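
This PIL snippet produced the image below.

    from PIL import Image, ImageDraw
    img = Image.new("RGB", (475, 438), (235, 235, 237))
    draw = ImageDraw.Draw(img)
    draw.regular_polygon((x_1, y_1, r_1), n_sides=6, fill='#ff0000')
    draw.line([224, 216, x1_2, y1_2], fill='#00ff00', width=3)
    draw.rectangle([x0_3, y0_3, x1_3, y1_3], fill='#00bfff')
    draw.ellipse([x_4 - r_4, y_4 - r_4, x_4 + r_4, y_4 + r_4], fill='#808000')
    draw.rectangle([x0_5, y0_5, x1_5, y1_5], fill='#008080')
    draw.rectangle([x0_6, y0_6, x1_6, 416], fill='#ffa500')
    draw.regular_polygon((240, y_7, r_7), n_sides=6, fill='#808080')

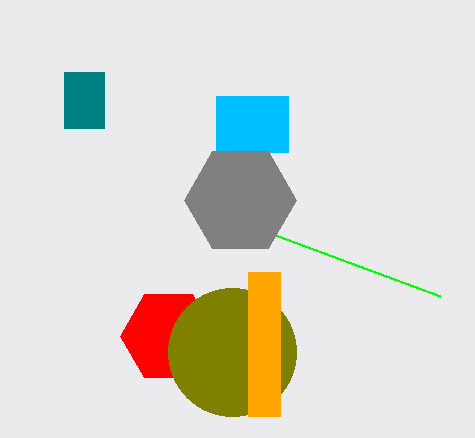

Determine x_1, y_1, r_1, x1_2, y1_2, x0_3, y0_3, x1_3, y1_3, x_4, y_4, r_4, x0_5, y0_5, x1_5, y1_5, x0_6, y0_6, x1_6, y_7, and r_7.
x_1 = 168, y_1 = 336, r_1 = 48, x1_2 = 440, y1_2 = 296, x0_3 = 216, y0_3 = 96, x1_3 = 288, y1_3 = 152, x_4 = 232, y_4 = 352, r_4 = 64, x0_5 = 64, y0_5 = 72, x1_5 = 104, y1_5 = 128, x0_6 = 248, y0_6 = 272, x1_6 = 280, y_7 = 200, r_7 = 56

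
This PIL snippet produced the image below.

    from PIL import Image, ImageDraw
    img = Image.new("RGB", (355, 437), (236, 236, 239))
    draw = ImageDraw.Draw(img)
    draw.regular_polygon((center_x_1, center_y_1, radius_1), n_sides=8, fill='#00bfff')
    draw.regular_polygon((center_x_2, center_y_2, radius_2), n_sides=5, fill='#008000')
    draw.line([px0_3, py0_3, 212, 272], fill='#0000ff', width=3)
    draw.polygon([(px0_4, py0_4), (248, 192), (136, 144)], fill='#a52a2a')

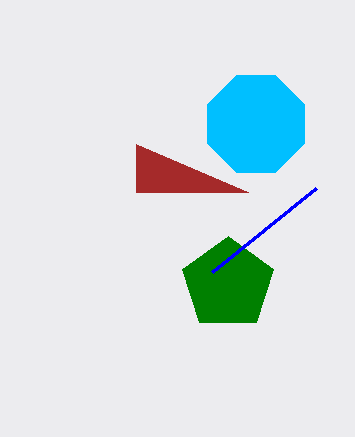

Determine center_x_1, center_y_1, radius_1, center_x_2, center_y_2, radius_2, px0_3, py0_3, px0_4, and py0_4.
center_x_1 = 256
center_y_1 = 124
radius_1 = 52
center_x_2 = 228
center_y_2 = 284
radius_2 = 48
px0_3 = 316
py0_3 = 188
px0_4 = 136
py0_4 = 192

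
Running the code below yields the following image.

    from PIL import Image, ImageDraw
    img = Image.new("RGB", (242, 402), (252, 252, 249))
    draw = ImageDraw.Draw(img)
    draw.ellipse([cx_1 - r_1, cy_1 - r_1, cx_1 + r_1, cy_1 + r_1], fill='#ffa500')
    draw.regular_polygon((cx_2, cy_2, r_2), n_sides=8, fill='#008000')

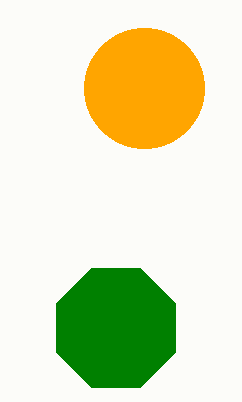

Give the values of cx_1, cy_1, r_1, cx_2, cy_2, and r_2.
cx_1 = 144; cy_1 = 88; r_1 = 60; cx_2 = 116; cy_2 = 328; r_2 = 64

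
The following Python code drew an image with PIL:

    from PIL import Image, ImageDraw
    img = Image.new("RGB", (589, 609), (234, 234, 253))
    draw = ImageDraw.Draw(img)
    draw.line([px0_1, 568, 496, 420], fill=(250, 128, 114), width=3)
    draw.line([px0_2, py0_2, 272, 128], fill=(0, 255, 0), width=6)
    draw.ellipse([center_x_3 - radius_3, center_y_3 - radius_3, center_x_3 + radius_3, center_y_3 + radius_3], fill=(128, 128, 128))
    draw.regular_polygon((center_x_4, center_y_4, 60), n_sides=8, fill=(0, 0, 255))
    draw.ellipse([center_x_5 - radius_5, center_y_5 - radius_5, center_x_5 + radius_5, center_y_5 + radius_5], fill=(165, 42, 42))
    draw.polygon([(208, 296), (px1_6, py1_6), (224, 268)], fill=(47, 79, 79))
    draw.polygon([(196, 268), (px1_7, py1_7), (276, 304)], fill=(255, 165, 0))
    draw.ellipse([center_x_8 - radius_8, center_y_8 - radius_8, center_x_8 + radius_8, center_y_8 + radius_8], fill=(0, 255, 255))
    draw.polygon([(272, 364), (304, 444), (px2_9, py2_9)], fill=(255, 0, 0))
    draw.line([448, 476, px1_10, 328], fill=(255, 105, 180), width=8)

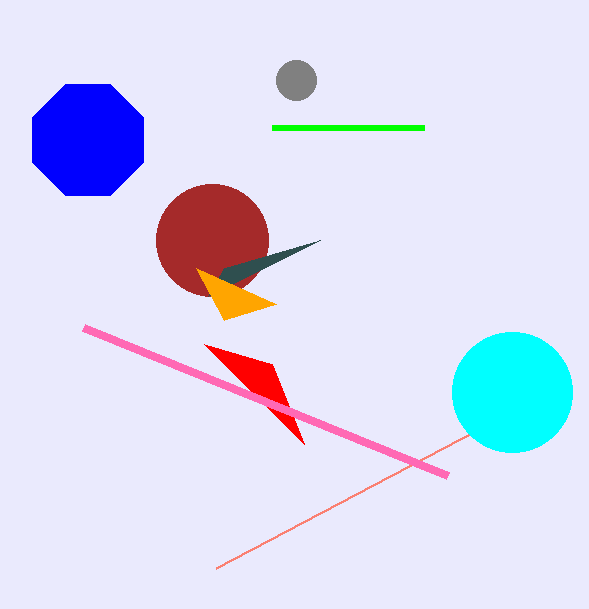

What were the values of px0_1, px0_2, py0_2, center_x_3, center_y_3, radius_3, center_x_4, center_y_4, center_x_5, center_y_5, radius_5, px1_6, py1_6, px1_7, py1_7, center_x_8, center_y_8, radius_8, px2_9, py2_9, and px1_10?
px0_1 = 216; px0_2 = 424; py0_2 = 128; center_x_3 = 296; center_y_3 = 80; radius_3 = 20; center_x_4 = 88; center_y_4 = 140; center_x_5 = 212; center_y_5 = 240; radius_5 = 56; px1_6 = 320; py1_6 = 240; px1_7 = 224; py1_7 = 320; center_x_8 = 512; center_y_8 = 392; radius_8 = 60; px2_9 = 204; py2_9 = 344; px1_10 = 84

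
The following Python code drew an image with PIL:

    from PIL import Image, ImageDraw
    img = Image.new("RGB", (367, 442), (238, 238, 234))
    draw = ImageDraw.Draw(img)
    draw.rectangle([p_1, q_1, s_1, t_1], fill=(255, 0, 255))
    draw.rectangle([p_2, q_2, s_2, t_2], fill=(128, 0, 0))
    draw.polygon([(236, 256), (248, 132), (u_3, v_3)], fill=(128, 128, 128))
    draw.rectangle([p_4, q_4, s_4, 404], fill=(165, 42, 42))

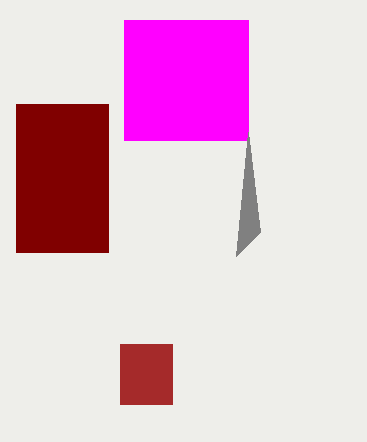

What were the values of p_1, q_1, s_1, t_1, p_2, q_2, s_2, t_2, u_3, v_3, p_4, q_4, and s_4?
p_1 = 124; q_1 = 20; s_1 = 248; t_1 = 140; p_2 = 16; q_2 = 104; s_2 = 108; t_2 = 252; u_3 = 260; v_3 = 232; p_4 = 120; q_4 = 344; s_4 = 172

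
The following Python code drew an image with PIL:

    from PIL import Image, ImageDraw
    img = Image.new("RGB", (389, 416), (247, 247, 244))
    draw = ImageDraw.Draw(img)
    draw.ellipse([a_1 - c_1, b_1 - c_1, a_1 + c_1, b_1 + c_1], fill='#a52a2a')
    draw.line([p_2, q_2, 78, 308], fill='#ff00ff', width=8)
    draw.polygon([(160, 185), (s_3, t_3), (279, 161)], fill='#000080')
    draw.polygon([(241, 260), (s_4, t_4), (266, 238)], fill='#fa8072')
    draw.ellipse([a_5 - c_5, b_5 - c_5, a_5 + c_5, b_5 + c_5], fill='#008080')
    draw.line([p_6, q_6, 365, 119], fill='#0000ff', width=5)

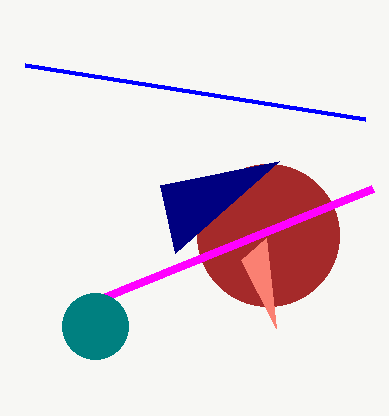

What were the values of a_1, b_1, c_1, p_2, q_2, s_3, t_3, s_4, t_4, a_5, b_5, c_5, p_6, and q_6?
a_1 = 268, b_1 = 235, c_1 = 71, p_2 = 372, q_2 = 189, s_3 = 175, t_3 = 253, s_4 = 276, t_4 = 328, a_5 = 95, b_5 = 326, c_5 = 33, p_6 = 25, q_6 = 65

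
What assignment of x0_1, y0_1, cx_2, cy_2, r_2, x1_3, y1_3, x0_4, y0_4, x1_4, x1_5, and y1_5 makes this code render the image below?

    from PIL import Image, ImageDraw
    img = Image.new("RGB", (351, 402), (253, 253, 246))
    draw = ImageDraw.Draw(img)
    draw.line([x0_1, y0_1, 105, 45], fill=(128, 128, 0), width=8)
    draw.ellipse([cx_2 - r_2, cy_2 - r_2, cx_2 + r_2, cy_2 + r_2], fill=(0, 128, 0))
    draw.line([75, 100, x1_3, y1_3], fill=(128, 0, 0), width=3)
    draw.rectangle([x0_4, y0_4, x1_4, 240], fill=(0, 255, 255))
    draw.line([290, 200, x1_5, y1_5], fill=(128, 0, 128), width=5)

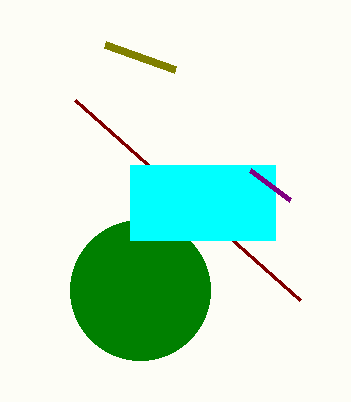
x0_1 = 175; y0_1 = 70; cx_2 = 140; cy_2 = 290; r_2 = 70; x1_3 = 300; y1_3 = 300; x0_4 = 130; y0_4 = 165; x1_4 = 275; x1_5 = 250; y1_5 = 170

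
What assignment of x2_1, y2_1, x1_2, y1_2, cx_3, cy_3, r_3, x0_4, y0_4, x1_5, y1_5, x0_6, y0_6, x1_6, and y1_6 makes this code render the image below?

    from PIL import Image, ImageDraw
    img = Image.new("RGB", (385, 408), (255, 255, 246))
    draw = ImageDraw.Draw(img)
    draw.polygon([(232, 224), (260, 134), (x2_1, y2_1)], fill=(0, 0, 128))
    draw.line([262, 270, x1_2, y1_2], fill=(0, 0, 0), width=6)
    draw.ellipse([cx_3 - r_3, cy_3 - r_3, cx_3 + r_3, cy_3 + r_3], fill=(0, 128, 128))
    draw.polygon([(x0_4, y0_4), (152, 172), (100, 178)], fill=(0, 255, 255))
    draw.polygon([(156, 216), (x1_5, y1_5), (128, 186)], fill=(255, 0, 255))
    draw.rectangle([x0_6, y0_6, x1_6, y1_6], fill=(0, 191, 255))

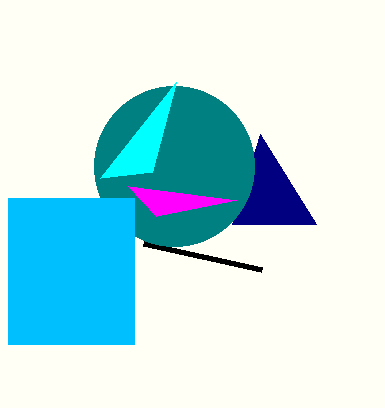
x2_1 = 316
y2_1 = 224
x1_2 = 144
y1_2 = 244
cx_3 = 174
cy_3 = 166
r_3 = 80
x0_4 = 176
y0_4 = 82
x1_5 = 236
y1_5 = 200
x0_6 = 8
y0_6 = 198
x1_6 = 134
y1_6 = 344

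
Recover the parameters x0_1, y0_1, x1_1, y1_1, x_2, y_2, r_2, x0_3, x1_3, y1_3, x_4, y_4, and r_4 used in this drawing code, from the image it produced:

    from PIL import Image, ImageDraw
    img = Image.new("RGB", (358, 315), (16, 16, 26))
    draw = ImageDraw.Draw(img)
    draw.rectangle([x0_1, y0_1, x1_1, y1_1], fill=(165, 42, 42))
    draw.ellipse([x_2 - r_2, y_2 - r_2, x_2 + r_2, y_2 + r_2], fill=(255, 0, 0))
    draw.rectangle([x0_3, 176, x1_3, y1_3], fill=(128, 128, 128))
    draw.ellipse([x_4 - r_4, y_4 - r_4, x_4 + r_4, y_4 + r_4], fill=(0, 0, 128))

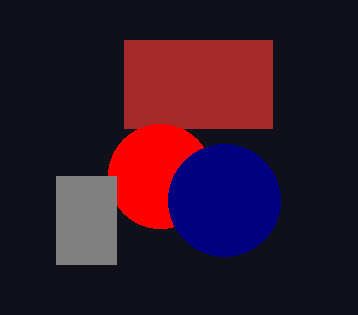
x0_1 = 124, y0_1 = 40, x1_1 = 272, y1_1 = 128, x_2 = 160, y_2 = 176, r_2 = 52, x0_3 = 56, x1_3 = 116, y1_3 = 264, x_4 = 224, y_4 = 200, r_4 = 56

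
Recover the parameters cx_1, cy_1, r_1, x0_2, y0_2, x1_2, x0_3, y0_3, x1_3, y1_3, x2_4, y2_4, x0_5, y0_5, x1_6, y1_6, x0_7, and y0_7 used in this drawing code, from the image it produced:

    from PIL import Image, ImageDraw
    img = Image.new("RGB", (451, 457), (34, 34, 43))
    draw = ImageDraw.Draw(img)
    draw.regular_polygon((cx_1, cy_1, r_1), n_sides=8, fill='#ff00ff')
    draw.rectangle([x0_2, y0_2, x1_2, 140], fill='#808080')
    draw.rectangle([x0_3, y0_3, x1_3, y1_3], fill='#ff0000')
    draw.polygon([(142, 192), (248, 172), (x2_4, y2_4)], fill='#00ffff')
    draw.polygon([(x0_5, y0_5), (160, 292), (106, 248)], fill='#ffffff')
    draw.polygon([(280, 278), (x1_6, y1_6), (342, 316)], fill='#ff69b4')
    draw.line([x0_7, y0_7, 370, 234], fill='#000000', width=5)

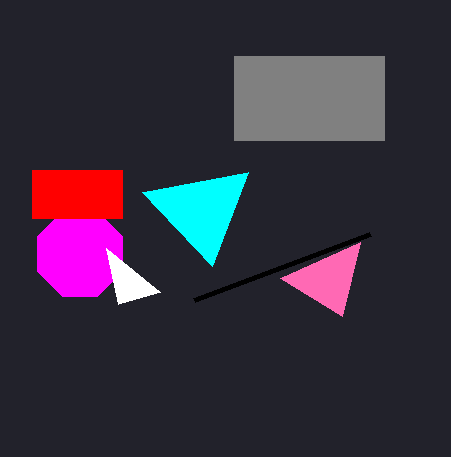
cx_1 = 80; cy_1 = 254; r_1 = 46; x0_2 = 234; y0_2 = 56; x1_2 = 384; x0_3 = 32; y0_3 = 170; x1_3 = 122; y1_3 = 218; x2_4 = 212; y2_4 = 266; x0_5 = 118; y0_5 = 304; x1_6 = 360; y1_6 = 242; x0_7 = 194; y0_7 = 300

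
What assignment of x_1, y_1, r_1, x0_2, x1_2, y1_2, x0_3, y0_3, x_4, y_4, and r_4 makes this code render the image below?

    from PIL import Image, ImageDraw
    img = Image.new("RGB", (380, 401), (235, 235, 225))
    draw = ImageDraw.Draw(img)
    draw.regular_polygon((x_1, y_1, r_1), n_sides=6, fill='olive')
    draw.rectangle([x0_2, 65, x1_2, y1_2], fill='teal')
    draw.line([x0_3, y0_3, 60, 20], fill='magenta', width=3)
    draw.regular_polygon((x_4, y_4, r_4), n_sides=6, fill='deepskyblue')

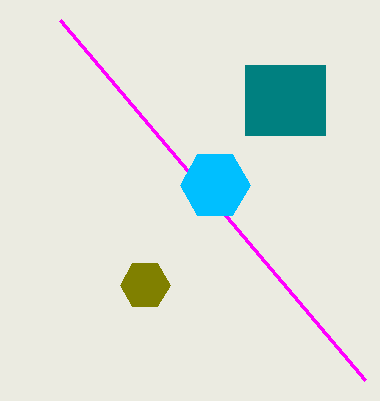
x_1 = 145; y_1 = 285; r_1 = 25; x0_2 = 245; x1_2 = 325; y1_2 = 135; x0_3 = 365; y0_3 = 380; x_4 = 215; y_4 = 185; r_4 = 35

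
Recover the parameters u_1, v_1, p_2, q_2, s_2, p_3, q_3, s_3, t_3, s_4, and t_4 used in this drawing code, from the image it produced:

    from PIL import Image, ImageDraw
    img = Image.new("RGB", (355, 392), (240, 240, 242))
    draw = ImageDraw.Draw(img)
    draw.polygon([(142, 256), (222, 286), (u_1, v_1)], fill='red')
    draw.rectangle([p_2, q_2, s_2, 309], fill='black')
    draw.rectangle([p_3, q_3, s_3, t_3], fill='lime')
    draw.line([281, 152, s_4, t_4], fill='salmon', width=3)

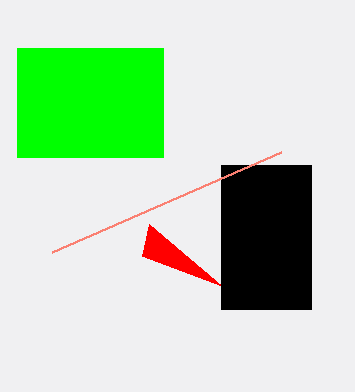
u_1 = 149; v_1 = 224; p_2 = 221; q_2 = 165; s_2 = 311; p_3 = 17; q_3 = 48; s_3 = 163; t_3 = 157; s_4 = 52; t_4 = 252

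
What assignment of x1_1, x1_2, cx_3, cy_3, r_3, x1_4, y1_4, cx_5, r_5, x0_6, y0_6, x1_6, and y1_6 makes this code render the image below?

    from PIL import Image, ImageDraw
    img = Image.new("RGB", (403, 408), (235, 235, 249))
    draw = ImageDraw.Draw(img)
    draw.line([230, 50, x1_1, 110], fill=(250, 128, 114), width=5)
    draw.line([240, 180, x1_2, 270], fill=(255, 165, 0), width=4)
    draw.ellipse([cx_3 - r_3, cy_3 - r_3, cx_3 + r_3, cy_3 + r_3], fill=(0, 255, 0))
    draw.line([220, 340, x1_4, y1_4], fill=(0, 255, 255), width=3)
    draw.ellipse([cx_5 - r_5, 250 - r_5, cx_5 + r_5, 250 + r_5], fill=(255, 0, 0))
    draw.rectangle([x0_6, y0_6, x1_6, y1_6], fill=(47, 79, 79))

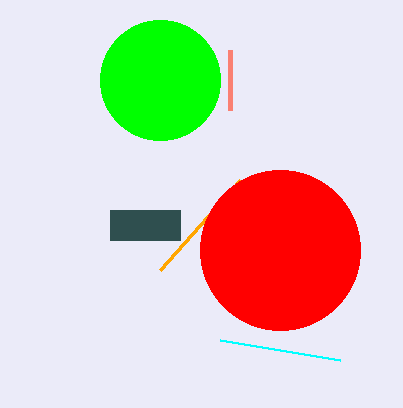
x1_1 = 230
x1_2 = 160
cx_3 = 160
cy_3 = 80
r_3 = 60
x1_4 = 340
y1_4 = 360
cx_5 = 280
r_5 = 80
x0_6 = 110
y0_6 = 210
x1_6 = 180
y1_6 = 240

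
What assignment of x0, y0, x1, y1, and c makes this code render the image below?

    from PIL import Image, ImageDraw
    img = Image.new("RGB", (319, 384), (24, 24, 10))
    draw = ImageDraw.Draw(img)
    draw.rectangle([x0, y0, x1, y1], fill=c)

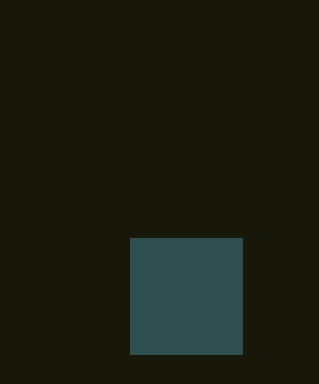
x0 = 130, y0 = 238, x1 = 242, y1 = 354, c = 'darkslategray'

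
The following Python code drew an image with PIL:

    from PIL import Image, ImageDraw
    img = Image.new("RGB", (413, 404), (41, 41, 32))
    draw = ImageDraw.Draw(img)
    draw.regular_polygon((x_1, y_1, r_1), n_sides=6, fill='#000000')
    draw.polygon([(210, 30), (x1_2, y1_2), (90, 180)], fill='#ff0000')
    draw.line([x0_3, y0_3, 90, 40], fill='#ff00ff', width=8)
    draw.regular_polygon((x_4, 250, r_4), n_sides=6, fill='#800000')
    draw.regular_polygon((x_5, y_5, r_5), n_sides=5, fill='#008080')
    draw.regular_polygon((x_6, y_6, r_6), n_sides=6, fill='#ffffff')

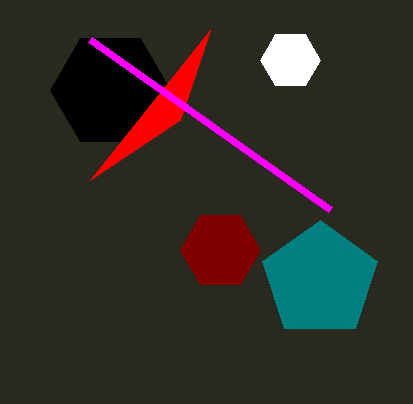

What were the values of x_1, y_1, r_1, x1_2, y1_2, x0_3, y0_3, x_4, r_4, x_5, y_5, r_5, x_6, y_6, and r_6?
x_1 = 110
y_1 = 90
r_1 = 60
x1_2 = 180
y1_2 = 120
x0_3 = 330
y0_3 = 210
x_4 = 220
r_4 = 40
x_5 = 320
y_5 = 280
r_5 = 60
x_6 = 290
y_6 = 60
r_6 = 30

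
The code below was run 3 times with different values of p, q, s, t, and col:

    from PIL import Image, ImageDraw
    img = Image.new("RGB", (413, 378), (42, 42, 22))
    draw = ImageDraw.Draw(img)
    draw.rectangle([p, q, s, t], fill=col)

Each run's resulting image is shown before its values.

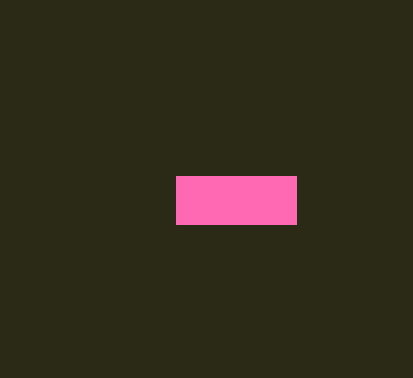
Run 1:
p = 176; q = 176; s = 296; t = 224; col = 'hotpink'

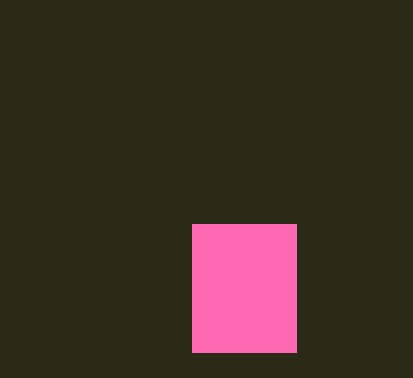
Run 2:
p = 192, q = 224, s = 296, t = 352, col = 'hotpink'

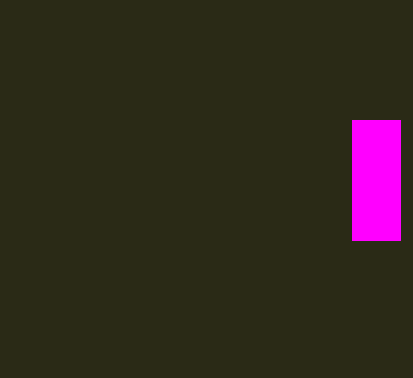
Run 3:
p = 352, q = 120, s = 400, t = 240, col = 'magenta'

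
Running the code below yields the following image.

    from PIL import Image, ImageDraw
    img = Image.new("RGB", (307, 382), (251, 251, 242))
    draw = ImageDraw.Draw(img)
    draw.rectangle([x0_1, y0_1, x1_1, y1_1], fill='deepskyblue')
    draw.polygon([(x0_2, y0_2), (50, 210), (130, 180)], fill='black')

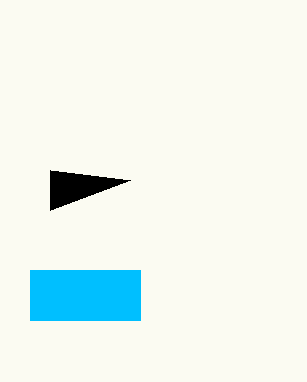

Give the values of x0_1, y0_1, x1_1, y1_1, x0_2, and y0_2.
x0_1 = 30, y0_1 = 270, x1_1 = 140, y1_1 = 320, x0_2 = 50, y0_2 = 170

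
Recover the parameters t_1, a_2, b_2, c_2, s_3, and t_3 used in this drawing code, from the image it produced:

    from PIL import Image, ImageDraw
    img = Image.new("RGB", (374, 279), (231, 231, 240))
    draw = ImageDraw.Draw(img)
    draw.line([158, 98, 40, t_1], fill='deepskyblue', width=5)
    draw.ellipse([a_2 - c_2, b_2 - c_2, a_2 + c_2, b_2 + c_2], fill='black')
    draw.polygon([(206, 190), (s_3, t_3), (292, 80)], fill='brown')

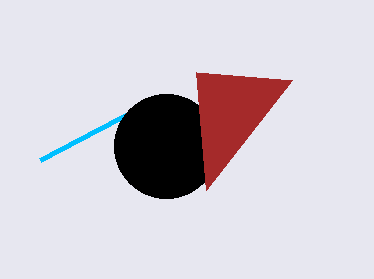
t_1 = 160, a_2 = 166, b_2 = 146, c_2 = 52, s_3 = 196, t_3 = 72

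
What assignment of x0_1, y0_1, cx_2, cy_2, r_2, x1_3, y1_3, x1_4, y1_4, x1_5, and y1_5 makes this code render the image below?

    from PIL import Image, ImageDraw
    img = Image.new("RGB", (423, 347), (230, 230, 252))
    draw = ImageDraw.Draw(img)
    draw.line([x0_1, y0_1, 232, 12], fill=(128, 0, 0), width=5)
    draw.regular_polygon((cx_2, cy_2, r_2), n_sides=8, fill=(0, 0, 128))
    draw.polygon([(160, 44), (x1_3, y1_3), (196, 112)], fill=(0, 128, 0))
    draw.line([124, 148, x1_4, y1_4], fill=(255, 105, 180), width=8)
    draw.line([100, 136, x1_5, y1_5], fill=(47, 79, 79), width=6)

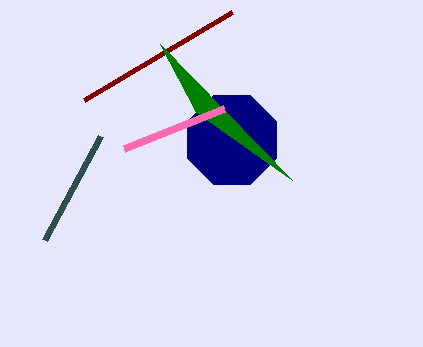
x0_1 = 84, y0_1 = 100, cx_2 = 232, cy_2 = 140, r_2 = 48, x1_3 = 292, y1_3 = 180, x1_4 = 224, y1_4 = 108, x1_5 = 44, y1_5 = 240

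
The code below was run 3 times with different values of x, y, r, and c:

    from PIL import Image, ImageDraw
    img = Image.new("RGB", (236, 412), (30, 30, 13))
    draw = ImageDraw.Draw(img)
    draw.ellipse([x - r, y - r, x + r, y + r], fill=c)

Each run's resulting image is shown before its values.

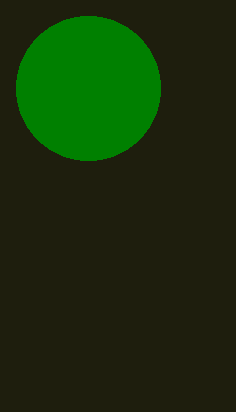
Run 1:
x = 88; y = 88; r = 72; c = 'green'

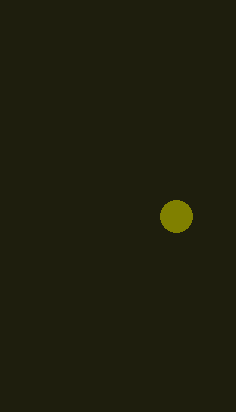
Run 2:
x = 176; y = 216; r = 16; c = 'olive'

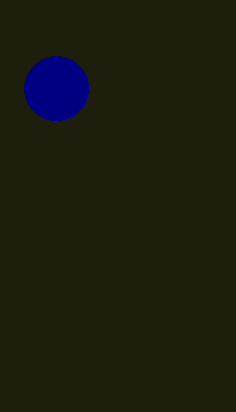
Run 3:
x = 56, y = 88, r = 32, c = 'navy'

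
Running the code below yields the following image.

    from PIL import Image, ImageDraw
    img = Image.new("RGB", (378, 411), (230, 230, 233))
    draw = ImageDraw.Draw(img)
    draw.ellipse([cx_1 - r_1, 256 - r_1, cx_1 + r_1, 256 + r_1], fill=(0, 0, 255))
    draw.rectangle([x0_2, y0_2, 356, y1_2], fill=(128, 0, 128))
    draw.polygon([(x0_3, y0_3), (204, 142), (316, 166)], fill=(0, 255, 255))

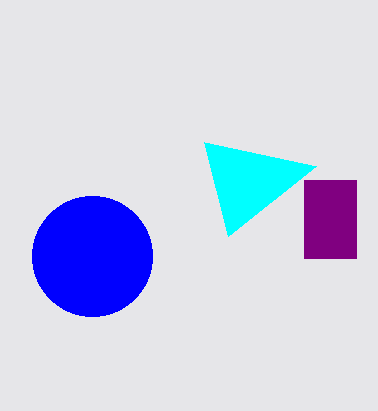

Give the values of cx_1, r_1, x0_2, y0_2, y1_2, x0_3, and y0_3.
cx_1 = 92; r_1 = 60; x0_2 = 304; y0_2 = 180; y1_2 = 258; x0_3 = 228; y0_3 = 236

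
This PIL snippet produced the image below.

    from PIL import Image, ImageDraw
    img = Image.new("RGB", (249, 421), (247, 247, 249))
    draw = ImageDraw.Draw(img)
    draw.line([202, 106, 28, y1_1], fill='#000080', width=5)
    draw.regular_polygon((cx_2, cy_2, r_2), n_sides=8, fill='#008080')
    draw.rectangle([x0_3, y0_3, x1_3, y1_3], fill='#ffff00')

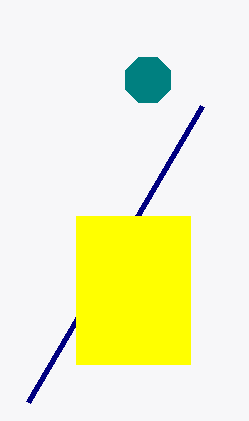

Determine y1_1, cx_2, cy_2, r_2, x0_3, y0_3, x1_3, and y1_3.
y1_1 = 402; cx_2 = 148; cy_2 = 80; r_2 = 24; x0_3 = 76; y0_3 = 216; x1_3 = 190; y1_3 = 364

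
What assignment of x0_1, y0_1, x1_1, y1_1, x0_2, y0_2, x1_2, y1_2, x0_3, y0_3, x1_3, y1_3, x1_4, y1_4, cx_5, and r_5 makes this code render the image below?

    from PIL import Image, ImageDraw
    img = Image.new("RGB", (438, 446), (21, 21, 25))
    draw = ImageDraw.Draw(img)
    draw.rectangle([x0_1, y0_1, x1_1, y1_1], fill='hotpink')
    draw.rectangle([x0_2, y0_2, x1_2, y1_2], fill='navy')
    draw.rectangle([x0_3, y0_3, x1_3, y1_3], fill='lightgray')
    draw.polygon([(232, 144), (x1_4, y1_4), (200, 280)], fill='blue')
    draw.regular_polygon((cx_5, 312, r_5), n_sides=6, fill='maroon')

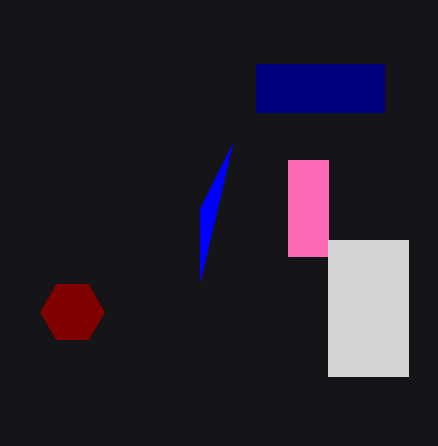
x0_1 = 288, y0_1 = 160, x1_1 = 328, y1_1 = 256, x0_2 = 256, y0_2 = 64, x1_2 = 384, y1_2 = 112, x0_3 = 328, y0_3 = 240, x1_3 = 408, y1_3 = 376, x1_4 = 200, y1_4 = 208, cx_5 = 72, r_5 = 32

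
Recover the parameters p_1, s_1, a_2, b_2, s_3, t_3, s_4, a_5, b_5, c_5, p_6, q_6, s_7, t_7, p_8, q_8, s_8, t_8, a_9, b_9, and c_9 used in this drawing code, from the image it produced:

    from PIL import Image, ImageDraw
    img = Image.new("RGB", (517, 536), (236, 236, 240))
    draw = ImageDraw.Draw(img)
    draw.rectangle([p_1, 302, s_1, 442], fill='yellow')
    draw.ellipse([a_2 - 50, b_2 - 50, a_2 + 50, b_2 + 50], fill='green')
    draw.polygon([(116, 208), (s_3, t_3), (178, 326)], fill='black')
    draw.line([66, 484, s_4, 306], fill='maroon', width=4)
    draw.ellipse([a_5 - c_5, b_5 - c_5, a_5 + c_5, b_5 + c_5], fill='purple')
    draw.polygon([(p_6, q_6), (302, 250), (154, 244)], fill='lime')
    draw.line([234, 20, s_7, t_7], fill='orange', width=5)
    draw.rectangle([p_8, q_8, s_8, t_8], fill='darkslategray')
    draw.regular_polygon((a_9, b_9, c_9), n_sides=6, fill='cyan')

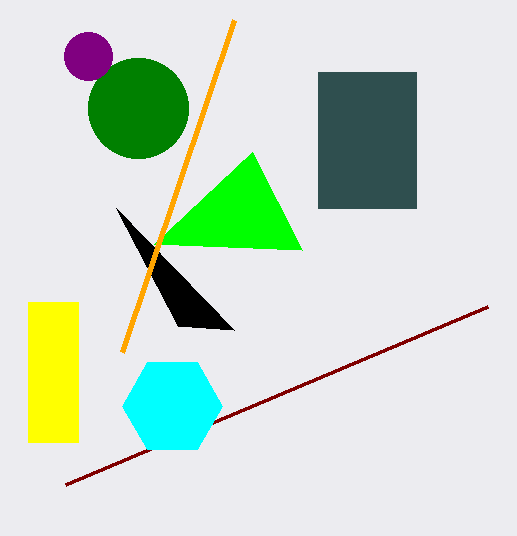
p_1 = 28; s_1 = 78; a_2 = 138; b_2 = 108; s_3 = 234; t_3 = 330; s_4 = 488; a_5 = 88; b_5 = 56; c_5 = 24; p_6 = 252; q_6 = 152; s_7 = 122; t_7 = 352; p_8 = 318; q_8 = 72; s_8 = 416; t_8 = 208; a_9 = 172; b_9 = 406; c_9 = 50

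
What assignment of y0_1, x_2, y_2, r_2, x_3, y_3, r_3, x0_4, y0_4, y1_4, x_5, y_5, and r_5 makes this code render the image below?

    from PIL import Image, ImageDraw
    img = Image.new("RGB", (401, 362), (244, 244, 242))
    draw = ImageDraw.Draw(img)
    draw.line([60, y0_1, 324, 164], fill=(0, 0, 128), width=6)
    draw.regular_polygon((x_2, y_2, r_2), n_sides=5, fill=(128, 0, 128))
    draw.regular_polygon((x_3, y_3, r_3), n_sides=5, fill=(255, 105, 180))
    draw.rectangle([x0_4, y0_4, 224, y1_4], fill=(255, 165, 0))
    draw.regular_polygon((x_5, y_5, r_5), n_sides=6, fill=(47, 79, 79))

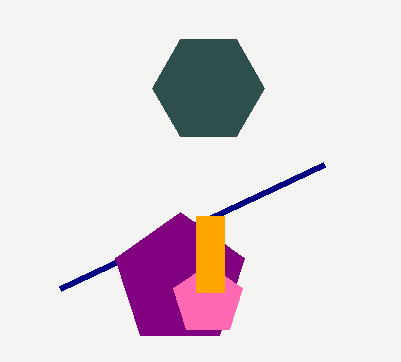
y0_1 = 288; x_2 = 180; y_2 = 280; r_2 = 68; x_3 = 208; y_3 = 300; r_3 = 36; x0_4 = 196; y0_4 = 216; y1_4 = 292; x_5 = 208; y_5 = 88; r_5 = 56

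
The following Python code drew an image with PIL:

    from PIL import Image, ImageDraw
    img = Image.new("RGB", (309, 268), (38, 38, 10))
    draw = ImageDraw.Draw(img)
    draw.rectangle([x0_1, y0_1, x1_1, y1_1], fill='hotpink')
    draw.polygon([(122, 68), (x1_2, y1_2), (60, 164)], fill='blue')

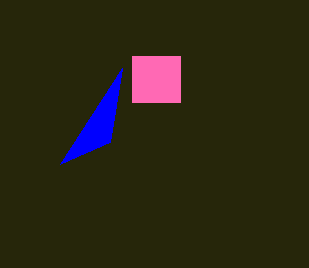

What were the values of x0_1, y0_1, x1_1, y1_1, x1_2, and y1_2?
x0_1 = 132, y0_1 = 56, x1_1 = 180, y1_1 = 102, x1_2 = 110, y1_2 = 142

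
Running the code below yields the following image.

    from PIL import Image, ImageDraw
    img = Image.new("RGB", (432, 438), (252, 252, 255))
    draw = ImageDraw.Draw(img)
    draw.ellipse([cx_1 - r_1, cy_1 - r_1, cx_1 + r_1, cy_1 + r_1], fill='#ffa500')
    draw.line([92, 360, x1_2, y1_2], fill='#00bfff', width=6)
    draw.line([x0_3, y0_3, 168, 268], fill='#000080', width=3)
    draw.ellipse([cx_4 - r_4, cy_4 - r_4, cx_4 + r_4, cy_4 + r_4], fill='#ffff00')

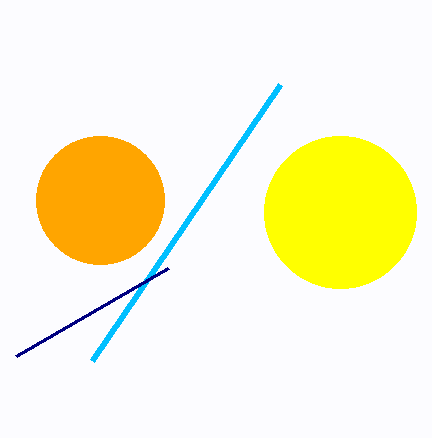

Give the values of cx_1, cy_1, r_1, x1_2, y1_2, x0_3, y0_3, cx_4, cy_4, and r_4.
cx_1 = 100, cy_1 = 200, r_1 = 64, x1_2 = 280, y1_2 = 84, x0_3 = 16, y0_3 = 356, cx_4 = 340, cy_4 = 212, r_4 = 76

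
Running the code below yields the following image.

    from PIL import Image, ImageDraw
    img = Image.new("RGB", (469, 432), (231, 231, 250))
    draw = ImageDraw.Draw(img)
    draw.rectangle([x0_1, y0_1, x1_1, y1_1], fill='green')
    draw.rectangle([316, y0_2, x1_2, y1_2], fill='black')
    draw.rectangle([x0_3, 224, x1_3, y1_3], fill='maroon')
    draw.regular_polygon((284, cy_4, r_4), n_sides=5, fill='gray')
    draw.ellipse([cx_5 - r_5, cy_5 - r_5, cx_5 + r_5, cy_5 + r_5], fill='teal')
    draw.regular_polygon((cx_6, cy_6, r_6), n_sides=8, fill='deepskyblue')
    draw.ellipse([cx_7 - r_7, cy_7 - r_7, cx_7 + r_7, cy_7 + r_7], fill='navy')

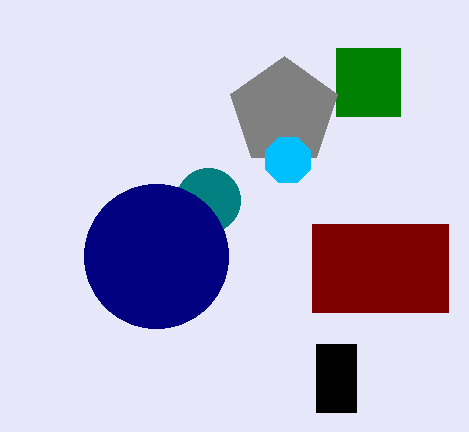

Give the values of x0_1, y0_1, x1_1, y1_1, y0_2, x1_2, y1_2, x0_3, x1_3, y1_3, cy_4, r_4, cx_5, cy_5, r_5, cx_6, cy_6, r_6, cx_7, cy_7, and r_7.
x0_1 = 336, y0_1 = 48, x1_1 = 400, y1_1 = 116, y0_2 = 344, x1_2 = 356, y1_2 = 412, x0_3 = 312, x1_3 = 448, y1_3 = 312, cy_4 = 112, r_4 = 56, cx_5 = 208, cy_5 = 200, r_5 = 32, cx_6 = 288, cy_6 = 160, r_6 = 24, cx_7 = 156, cy_7 = 256, r_7 = 72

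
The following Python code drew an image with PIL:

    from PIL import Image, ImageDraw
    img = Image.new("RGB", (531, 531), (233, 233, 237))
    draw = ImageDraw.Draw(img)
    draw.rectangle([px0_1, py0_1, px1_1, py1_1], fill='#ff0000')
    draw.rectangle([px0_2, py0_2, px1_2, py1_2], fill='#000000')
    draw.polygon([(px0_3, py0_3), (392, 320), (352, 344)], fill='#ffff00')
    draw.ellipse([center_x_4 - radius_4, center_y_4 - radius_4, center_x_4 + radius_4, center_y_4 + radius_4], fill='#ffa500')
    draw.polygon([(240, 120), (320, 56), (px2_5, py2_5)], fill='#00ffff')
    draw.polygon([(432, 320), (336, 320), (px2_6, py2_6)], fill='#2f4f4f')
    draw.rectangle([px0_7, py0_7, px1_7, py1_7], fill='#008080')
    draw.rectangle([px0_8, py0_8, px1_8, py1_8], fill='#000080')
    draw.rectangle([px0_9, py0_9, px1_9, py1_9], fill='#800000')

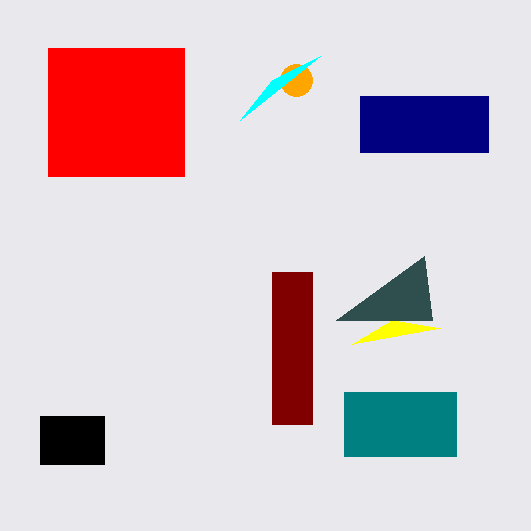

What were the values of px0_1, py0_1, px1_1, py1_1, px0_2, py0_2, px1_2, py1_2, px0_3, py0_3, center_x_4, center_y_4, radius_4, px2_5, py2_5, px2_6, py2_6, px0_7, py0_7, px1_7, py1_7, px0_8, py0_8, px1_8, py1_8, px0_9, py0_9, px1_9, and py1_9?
px0_1 = 48; py0_1 = 48; px1_1 = 184; py1_1 = 176; px0_2 = 40; py0_2 = 416; px1_2 = 104; py1_2 = 464; px0_3 = 440; py0_3 = 328; center_x_4 = 296; center_y_4 = 80; radius_4 = 16; px2_5 = 272; py2_5 = 80; px2_6 = 424; py2_6 = 256; px0_7 = 344; py0_7 = 392; px1_7 = 456; py1_7 = 456; px0_8 = 360; py0_8 = 96; px1_8 = 488; py1_8 = 152; px0_9 = 272; py0_9 = 272; px1_9 = 312; py1_9 = 424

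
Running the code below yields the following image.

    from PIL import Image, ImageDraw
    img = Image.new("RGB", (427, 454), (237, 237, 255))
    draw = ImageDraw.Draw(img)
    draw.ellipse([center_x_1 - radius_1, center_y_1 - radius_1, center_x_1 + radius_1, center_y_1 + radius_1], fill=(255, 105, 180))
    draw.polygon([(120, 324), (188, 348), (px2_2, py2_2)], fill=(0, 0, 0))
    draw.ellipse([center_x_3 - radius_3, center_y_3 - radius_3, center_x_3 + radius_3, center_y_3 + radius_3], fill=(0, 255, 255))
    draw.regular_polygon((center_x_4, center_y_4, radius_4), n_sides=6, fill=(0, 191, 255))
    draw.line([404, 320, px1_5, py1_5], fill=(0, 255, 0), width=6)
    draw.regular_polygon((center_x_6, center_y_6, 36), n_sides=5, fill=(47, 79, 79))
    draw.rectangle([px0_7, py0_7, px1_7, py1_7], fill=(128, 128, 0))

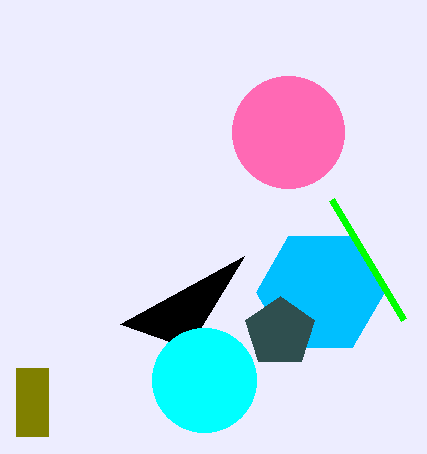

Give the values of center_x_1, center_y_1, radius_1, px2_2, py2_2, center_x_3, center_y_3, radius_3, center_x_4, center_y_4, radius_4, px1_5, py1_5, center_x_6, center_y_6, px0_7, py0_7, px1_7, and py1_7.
center_x_1 = 288, center_y_1 = 132, radius_1 = 56, px2_2 = 244, py2_2 = 256, center_x_3 = 204, center_y_3 = 380, radius_3 = 52, center_x_4 = 320, center_y_4 = 292, radius_4 = 64, px1_5 = 332, py1_5 = 200, center_x_6 = 280, center_y_6 = 332, px0_7 = 16, py0_7 = 368, px1_7 = 48, py1_7 = 436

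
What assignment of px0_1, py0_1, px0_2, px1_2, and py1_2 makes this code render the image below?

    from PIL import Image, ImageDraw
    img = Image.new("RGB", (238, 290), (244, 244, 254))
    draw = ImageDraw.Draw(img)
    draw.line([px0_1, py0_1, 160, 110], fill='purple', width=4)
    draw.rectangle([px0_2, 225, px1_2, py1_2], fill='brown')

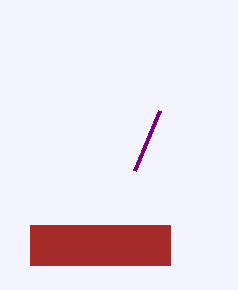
px0_1 = 135
py0_1 = 170
px0_2 = 30
px1_2 = 170
py1_2 = 265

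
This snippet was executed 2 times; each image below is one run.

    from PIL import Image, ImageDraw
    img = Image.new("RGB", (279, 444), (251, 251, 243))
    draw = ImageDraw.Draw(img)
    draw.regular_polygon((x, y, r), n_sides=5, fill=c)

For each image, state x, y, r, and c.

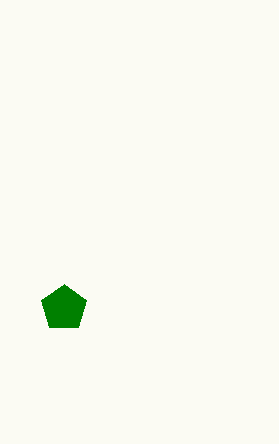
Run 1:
x = 64, y = 308, r = 24, c = 'green'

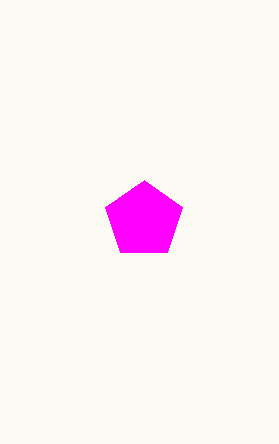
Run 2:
x = 144, y = 220, r = 40, c = 'magenta'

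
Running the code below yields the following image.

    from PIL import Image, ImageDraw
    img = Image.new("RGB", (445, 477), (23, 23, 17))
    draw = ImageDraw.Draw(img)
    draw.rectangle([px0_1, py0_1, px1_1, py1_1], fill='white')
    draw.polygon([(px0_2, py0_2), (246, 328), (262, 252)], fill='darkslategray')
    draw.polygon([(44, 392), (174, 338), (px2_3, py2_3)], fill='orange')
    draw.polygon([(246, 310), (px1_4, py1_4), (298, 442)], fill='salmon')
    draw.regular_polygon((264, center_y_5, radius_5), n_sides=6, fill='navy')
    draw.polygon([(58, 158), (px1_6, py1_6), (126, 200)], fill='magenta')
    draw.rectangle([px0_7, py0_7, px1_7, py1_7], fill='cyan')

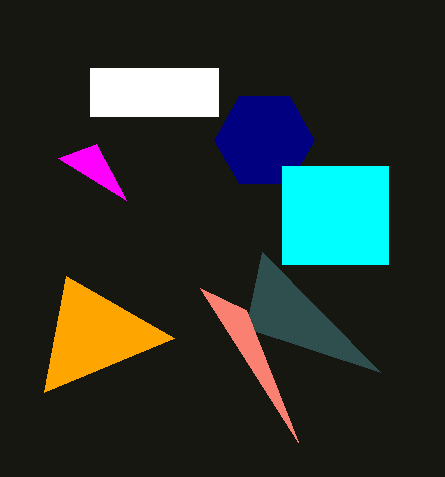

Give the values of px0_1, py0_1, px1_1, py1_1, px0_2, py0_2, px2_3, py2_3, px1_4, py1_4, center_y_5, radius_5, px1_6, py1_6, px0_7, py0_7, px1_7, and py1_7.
px0_1 = 90; py0_1 = 68; px1_1 = 218; py1_1 = 116; px0_2 = 380; py0_2 = 372; px2_3 = 66; py2_3 = 276; px1_4 = 200; py1_4 = 288; center_y_5 = 140; radius_5 = 50; px1_6 = 96; py1_6 = 144; px0_7 = 282; py0_7 = 166; px1_7 = 388; py1_7 = 264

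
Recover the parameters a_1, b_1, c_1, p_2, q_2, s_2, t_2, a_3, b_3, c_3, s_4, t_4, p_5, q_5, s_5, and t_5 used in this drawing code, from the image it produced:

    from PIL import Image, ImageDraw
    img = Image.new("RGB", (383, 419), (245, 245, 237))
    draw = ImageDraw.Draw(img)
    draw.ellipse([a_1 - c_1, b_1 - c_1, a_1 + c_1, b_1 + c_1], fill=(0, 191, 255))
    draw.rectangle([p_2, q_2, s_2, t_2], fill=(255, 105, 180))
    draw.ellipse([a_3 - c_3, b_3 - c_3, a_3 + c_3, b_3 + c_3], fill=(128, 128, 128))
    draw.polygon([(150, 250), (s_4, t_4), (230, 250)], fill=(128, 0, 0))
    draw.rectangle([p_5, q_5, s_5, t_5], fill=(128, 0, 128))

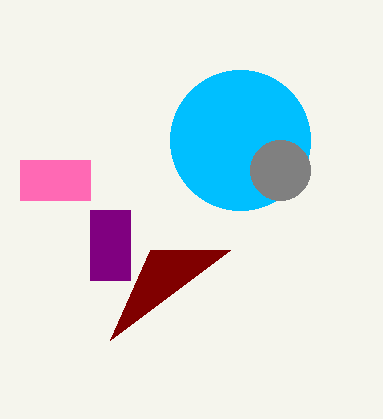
a_1 = 240; b_1 = 140; c_1 = 70; p_2 = 20; q_2 = 160; s_2 = 90; t_2 = 200; a_3 = 280; b_3 = 170; c_3 = 30; s_4 = 110; t_4 = 340; p_5 = 90; q_5 = 210; s_5 = 130; t_5 = 280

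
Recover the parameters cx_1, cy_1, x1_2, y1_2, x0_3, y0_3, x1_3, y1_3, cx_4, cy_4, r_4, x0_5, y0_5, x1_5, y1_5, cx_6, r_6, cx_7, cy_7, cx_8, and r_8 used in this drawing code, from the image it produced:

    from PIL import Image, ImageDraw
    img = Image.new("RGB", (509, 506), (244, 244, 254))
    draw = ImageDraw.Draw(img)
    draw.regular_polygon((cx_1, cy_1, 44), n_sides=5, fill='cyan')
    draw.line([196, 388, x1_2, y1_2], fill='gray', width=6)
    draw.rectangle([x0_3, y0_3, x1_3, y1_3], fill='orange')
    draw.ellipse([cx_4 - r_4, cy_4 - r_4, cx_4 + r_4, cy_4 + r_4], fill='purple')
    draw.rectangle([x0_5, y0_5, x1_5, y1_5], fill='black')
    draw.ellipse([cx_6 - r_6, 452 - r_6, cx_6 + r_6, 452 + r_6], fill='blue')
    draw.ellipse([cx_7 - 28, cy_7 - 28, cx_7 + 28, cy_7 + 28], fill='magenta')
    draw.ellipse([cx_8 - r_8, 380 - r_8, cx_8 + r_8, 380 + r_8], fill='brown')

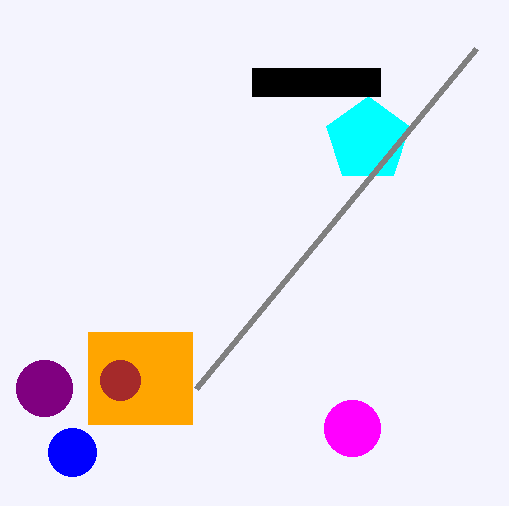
cx_1 = 368
cy_1 = 140
x1_2 = 476
y1_2 = 48
x0_3 = 88
y0_3 = 332
x1_3 = 192
y1_3 = 424
cx_4 = 44
cy_4 = 388
r_4 = 28
x0_5 = 252
y0_5 = 68
x1_5 = 380
y1_5 = 96
cx_6 = 72
r_6 = 24
cx_7 = 352
cy_7 = 428
cx_8 = 120
r_8 = 20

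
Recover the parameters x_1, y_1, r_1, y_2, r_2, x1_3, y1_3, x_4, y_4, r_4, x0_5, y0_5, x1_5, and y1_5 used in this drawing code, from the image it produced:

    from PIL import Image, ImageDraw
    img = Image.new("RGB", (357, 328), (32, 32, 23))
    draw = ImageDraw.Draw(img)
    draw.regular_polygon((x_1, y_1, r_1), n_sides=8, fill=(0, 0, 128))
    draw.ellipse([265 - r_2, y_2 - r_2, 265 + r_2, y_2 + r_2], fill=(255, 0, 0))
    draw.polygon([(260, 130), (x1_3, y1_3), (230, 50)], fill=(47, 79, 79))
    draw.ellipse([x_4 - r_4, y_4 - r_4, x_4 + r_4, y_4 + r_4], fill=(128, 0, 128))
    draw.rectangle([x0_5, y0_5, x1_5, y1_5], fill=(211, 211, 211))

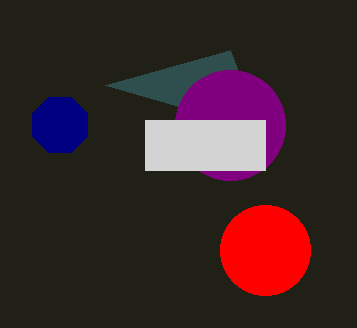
x_1 = 60, y_1 = 125, r_1 = 30, y_2 = 250, r_2 = 45, x1_3 = 105, y1_3 = 85, x_4 = 230, y_4 = 125, r_4 = 55, x0_5 = 145, y0_5 = 120, x1_5 = 265, y1_5 = 170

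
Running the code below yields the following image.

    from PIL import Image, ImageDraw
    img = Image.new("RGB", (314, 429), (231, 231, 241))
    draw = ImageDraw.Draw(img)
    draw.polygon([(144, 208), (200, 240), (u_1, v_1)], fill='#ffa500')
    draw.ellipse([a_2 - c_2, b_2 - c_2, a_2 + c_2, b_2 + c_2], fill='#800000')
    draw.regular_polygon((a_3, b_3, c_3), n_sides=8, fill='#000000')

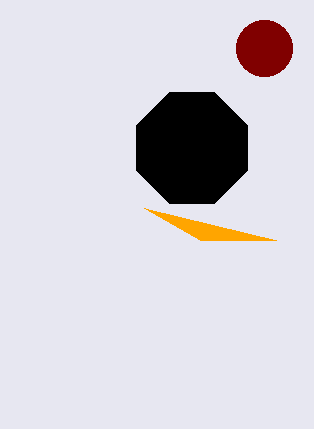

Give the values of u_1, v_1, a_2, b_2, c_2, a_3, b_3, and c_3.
u_1 = 276; v_1 = 240; a_2 = 264; b_2 = 48; c_2 = 28; a_3 = 192; b_3 = 148; c_3 = 60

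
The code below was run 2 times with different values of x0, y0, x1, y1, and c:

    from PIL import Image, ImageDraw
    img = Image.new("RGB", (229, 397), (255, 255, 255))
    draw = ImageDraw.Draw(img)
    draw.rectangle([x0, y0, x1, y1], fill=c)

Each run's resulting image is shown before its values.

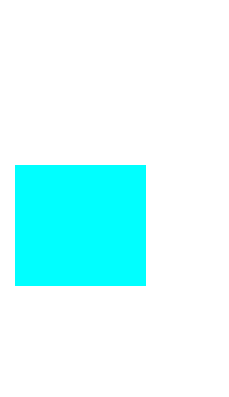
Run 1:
x0 = 15, y0 = 165, x1 = 145, y1 = 285, c = 'cyan'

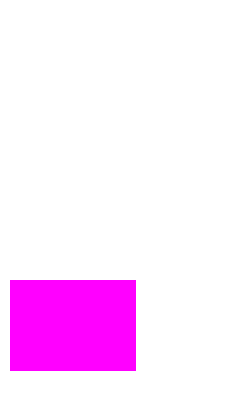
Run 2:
x0 = 10; y0 = 280; x1 = 135; y1 = 370; c = 'magenta'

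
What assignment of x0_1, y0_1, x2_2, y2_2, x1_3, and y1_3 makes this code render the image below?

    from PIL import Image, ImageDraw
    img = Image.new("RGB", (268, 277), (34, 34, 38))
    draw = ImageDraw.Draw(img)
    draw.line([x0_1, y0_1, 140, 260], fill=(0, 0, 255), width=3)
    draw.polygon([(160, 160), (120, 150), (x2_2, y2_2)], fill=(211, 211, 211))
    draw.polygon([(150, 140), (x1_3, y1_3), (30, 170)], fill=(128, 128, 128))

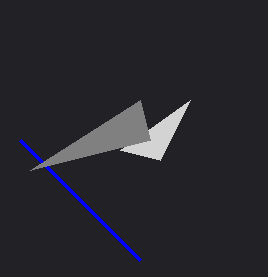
x0_1 = 20, y0_1 = 140, x2_2 = 190, y2_2 = 100, x1_3 = 140, y1_3 = 100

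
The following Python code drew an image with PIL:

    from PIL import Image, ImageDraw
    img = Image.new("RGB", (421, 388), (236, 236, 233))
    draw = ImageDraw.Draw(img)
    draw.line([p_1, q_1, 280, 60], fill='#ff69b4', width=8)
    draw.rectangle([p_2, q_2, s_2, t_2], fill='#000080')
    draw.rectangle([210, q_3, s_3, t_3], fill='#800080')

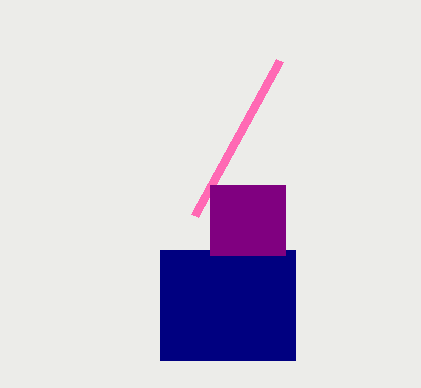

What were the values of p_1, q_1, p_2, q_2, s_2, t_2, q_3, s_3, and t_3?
p_1 = 195, q_1 = 215, p_2 = 160, q_2 = 250, s_2 = 295, t_2 = 360, q_3 = 185, s_3 = 285, t_3 = 255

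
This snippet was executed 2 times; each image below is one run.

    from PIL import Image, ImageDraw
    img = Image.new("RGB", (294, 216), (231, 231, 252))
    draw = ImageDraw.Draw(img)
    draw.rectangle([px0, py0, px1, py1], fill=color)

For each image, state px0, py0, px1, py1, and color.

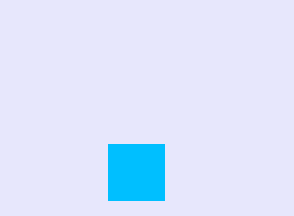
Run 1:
px0 = 108
py0 = 144
px1 = 164
py1 = 200
color = 'deepskyblue'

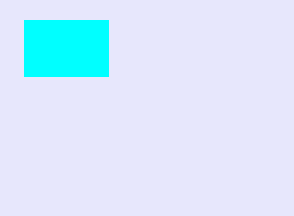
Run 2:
px0 = 24, py0 = 20, px1 = 108, py1 = 76, color = 'cyan'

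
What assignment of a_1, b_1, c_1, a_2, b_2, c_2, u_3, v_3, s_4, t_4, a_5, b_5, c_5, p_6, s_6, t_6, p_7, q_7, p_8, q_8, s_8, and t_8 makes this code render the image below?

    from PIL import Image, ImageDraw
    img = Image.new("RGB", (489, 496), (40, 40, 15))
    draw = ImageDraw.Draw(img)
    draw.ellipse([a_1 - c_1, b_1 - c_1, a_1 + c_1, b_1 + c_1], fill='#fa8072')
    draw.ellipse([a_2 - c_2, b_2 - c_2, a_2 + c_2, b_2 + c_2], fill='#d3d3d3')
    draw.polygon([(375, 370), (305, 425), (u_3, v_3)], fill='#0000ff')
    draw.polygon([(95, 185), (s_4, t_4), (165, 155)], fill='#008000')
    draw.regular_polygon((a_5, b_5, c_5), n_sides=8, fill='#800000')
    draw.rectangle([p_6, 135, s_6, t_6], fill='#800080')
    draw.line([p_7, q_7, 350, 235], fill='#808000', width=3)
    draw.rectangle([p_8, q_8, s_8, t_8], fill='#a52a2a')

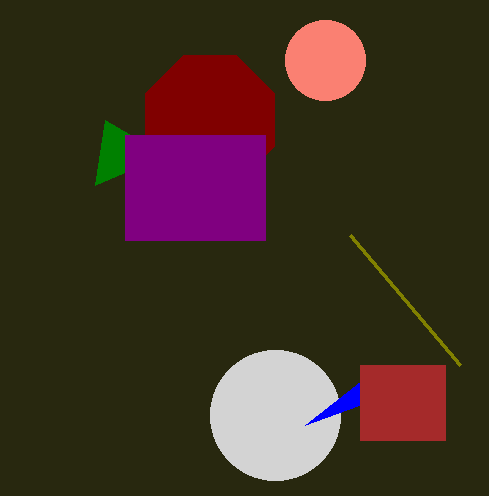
a_1 = 325; b_1 = 60; c_1 = 40; a_2 = 275; b_2 = 415; c_2 = 65; u_3 = 360; v_3 = 405; s_4 = 105; t_4 = 120; a_5 = 210; b_5 = 120; c_5 = 70; p_6 = 125; s_6 = 265; t_6 = 240; p_7 = 460; q_7 = 365; p_8 = 360; q_8 = 365; s_8 = 445; t_8 = 440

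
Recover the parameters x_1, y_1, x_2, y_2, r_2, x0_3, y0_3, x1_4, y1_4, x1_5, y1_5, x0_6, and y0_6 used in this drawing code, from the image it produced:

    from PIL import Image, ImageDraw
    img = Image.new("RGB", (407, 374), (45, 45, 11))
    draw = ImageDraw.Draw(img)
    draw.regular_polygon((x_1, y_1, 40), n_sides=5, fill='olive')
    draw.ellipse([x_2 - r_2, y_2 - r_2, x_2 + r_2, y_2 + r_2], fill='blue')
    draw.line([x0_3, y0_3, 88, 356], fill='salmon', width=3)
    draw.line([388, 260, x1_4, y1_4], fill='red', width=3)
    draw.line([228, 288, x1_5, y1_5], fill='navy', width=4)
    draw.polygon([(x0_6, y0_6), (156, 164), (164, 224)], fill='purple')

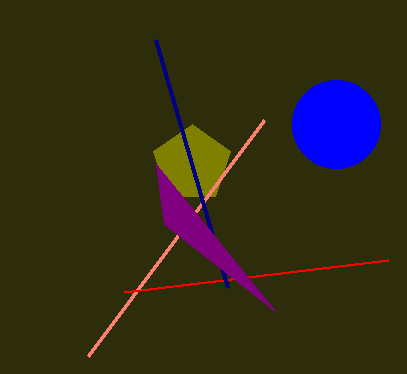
x_1 = 192; y_1 = 164; x_2 = 336; y_2 = 124; r_2 = 44; x0_3 = 264; y0_3 = 120; x1_4 = 124; y1_4 = 292; x1_5 = 156; y1_5 = 40; x0_6 = 276; y0_6 = 312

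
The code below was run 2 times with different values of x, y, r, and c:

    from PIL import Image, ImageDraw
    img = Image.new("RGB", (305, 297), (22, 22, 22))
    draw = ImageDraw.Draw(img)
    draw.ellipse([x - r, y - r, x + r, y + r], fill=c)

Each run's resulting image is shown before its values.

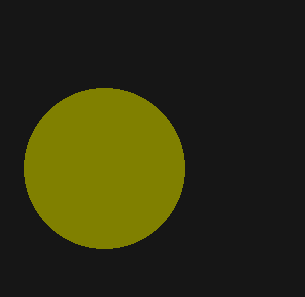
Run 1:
x = 104; y = 168; r = 80; c = 'olive'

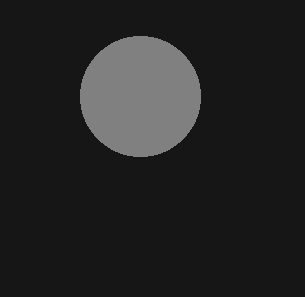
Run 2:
x = 140
y = 96
r = 60
c = 'gray'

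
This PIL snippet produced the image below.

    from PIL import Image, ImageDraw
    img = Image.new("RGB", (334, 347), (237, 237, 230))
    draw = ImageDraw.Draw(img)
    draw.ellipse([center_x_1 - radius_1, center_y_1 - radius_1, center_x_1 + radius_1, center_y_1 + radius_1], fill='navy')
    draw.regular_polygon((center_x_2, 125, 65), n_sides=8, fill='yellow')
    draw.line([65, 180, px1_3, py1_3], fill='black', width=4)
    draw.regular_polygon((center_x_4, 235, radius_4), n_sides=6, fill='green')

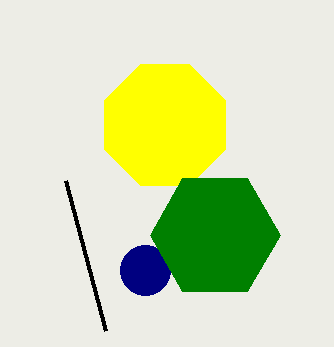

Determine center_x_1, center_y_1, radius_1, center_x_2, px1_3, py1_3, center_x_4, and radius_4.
center_x_1 = 145
center_y_1 = 270
radius_1 = 25
center_x_2 = 165
px1_3 = 105
py1_3 = 330
center_x_4 = 215
radius_4 = 65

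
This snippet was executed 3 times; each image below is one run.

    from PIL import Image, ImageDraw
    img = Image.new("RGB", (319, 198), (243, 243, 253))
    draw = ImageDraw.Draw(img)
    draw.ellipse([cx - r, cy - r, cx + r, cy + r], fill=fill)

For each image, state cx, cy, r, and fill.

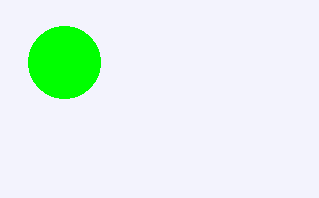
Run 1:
cx = 64, cy = 62, r = 36, fill = 'lime'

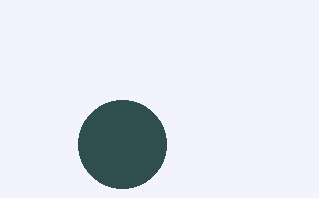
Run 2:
cx = 122; cy = 144; r = 44; fill = 'darkslategray'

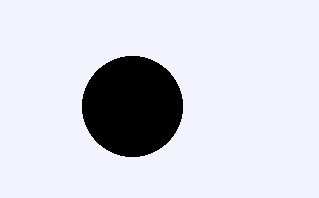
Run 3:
cx = 132, cy = 106, r = 50, fill = 'black'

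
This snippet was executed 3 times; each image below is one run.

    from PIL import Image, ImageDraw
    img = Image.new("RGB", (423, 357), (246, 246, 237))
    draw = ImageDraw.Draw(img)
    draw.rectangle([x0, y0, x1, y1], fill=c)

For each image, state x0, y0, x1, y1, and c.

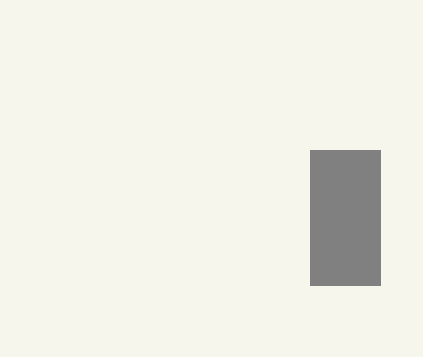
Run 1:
x0 = 310; y0 = 150; x1 = 380; y1 = 285; c = 'gray'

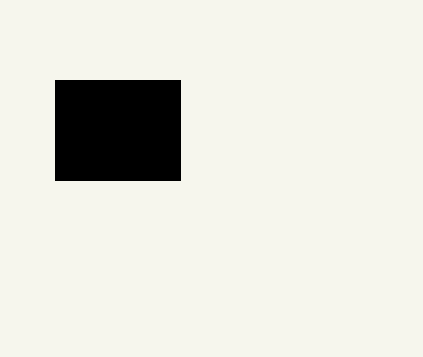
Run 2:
x0 = 55, y0 = 80, x1 = 180, y1 = 180, c = 'black'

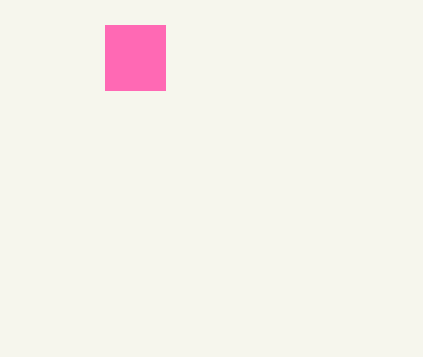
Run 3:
x0 = 105; y0 = 25; x1 = 165; y1 = 90; c = 'hotpink'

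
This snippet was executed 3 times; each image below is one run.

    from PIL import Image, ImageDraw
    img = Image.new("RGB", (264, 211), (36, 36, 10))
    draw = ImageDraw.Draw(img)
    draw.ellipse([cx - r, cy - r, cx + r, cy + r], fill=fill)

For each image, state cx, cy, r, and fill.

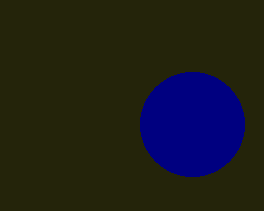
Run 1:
cx = 192
cy = 124
r = 52
fill = 'navy'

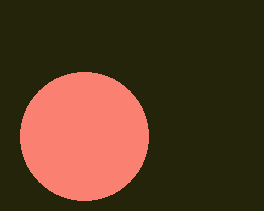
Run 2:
cx = 84
cy = 136
r = 64
fill = 'salmon'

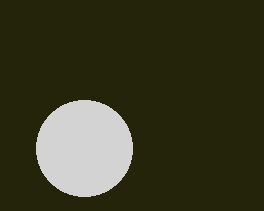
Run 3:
cx = 84, cy = 148, r = 48, fill = 'lightgray'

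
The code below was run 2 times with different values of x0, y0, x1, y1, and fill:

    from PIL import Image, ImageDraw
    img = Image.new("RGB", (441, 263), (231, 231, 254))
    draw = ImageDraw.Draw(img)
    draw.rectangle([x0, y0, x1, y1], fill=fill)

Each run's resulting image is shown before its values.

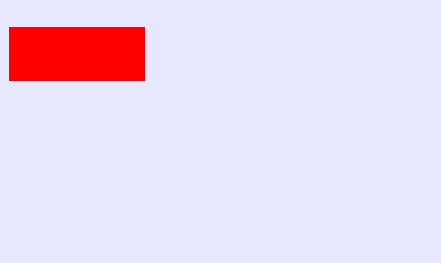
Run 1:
x0 = 9, y0 = 27, x1 = 144, y1 = 80, fill = 'red'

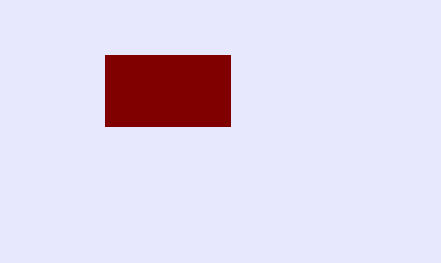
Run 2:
x0 = 105
y0 = 55
x1 = 230
y1 = 126
fill = 'maroon'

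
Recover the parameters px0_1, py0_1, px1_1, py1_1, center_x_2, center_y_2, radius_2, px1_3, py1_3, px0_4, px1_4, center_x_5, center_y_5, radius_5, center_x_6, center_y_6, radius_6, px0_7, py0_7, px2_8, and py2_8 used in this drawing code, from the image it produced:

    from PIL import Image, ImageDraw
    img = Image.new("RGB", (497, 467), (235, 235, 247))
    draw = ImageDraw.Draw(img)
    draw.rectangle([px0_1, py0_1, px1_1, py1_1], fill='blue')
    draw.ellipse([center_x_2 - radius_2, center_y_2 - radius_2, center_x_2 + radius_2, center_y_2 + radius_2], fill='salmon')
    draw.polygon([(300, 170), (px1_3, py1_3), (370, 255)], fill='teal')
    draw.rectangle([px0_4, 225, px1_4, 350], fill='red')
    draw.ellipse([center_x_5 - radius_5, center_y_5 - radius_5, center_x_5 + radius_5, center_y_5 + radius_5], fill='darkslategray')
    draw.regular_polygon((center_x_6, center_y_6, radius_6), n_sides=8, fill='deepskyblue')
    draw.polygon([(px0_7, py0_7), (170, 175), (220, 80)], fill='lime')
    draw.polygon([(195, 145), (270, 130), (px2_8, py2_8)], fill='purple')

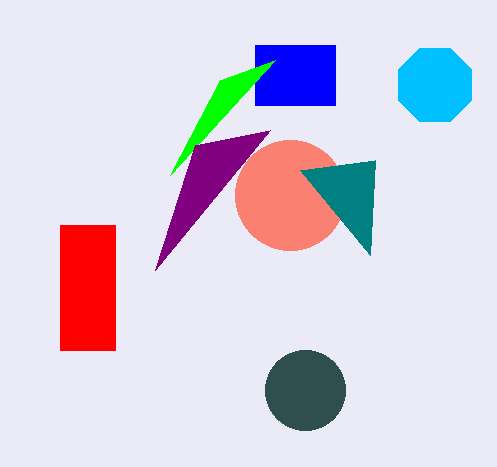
px0_1 = 255, py0_1 = 45, px1_1 = 335, py1_1 = 105, center_x_2 = 290, center_y_2 = 195, radius_2 = 55, px1_3 = 375, py1_3 = 160, px0_4 = 60, px1_4 = 115, center_x_5 = 305, center_y_5 = 390, radius_5 = 40, center_x_6 = 435, center_y_6 = 85, radius_6 = 40, px0_7 = 275, py0_7 = 60, px2_8 = 155, py2_8 = 270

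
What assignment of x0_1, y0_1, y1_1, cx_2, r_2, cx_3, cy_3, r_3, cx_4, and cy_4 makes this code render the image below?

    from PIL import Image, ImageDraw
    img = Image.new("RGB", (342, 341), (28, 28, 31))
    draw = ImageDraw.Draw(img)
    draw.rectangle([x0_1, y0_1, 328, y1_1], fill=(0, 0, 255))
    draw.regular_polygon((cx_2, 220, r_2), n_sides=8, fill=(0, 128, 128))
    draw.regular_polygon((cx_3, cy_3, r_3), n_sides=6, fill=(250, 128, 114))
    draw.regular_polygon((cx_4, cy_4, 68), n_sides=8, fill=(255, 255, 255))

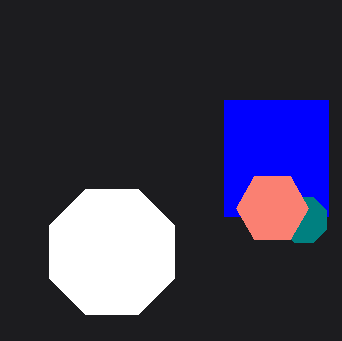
x0_1 = 224, y0_1 = 100, y1_1 = 216, cx_2 = 304, r_2 = 24, cx_3 = 272, cy_3 = 208, r_3 = 36, cx_4 = 112, cy_4 = 252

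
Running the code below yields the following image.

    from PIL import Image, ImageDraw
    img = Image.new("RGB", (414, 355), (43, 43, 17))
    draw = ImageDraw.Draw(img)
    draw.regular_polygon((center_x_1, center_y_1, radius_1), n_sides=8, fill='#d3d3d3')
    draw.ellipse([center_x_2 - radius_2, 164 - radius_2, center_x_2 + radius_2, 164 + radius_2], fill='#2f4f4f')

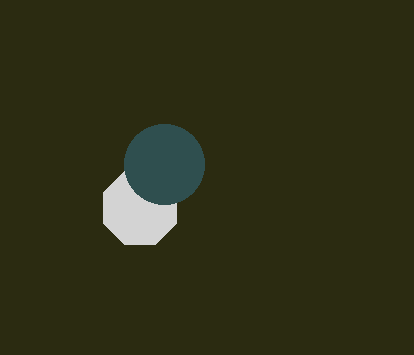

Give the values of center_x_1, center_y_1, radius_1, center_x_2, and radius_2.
center_x_1 = 140; center_y_1 = 208; radius_1 = 40; center_x_2 = 164; radius_2 = 40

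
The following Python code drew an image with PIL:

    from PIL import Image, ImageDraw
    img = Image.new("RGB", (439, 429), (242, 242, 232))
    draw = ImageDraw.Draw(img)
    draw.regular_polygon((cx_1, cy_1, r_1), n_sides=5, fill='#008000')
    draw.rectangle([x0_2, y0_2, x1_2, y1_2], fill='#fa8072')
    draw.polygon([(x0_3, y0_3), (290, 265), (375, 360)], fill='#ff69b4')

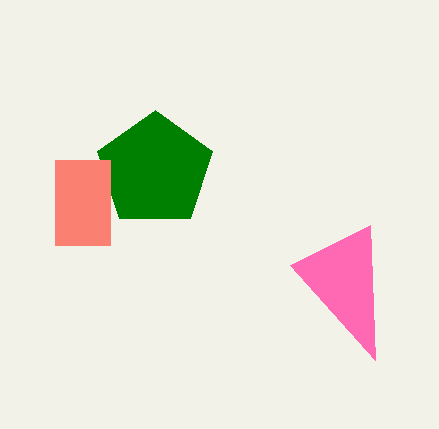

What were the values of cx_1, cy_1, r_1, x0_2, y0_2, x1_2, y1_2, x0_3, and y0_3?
cx_1 = 155, cy_1 = 170, r_1 = 60, x0_2 = 55, y0_2 = 160, x1_2 = 110, y1_2 = 245, x0_3 = 370, y0_3 = 225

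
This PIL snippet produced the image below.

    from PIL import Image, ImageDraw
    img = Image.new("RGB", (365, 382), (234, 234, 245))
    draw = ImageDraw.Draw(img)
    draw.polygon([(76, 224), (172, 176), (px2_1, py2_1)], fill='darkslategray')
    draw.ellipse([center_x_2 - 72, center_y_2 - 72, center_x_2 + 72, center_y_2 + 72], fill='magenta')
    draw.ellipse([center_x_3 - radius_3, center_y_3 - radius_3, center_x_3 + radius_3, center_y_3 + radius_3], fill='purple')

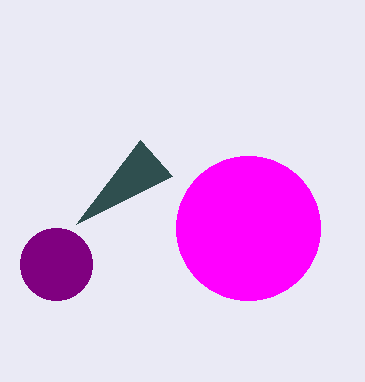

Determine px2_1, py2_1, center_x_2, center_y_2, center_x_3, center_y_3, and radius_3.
px2_1 = 140, py2_1 = 140, center_x_2 = 248, center_y_2 = 228, center_x_3 = 56, center_y_3 = 264, radius_3 = 36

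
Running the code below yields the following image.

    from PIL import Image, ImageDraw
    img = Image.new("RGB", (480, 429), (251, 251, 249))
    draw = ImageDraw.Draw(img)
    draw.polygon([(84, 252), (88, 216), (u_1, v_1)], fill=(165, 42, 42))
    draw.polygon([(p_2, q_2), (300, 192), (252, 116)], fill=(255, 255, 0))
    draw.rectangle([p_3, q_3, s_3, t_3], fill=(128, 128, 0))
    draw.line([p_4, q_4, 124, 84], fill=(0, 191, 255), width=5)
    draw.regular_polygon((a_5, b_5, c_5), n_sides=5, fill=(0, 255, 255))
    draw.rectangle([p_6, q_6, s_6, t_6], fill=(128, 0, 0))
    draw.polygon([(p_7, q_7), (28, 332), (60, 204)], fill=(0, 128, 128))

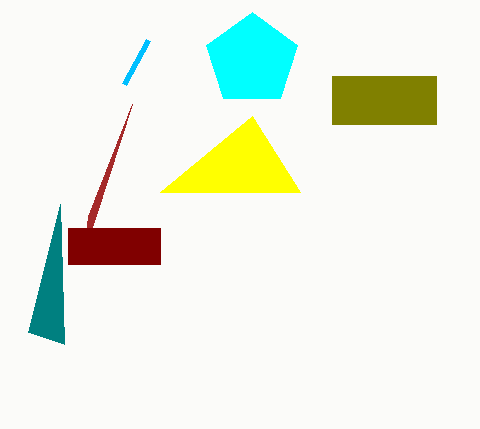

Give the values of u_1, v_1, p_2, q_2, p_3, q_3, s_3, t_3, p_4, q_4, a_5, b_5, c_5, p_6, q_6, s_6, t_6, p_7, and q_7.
u_1 = 132; v_1 = 104; p_2 = 160; q_2 = 192; p_3 = 332; q_3 = 76; s_3 = 436; t_3 = 124; p_4 = 148; q_4 = 40; a_5 = 252; b_5 = 60; c_5 = 48; p_6 = 68; q_6 = 228; s_6 = 160; t_6 = 264; p_7 = 64; q_7 = 344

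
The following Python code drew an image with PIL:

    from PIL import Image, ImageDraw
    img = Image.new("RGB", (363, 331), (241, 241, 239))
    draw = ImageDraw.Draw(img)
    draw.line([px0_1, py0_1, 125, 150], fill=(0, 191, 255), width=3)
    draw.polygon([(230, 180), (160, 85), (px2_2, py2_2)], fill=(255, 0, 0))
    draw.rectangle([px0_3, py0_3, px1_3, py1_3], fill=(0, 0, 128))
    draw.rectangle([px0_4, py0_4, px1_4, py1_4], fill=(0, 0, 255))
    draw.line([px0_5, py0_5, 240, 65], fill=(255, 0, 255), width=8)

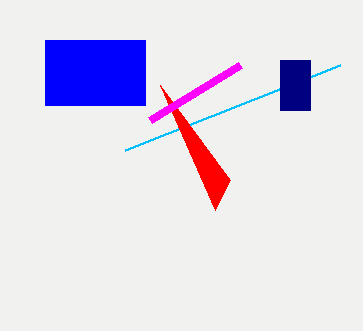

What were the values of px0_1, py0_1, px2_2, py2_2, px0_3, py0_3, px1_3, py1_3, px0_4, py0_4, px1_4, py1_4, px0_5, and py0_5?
px0_1 = 340
py0_1 = 65
px2_2 = 215
py2_2 = 210
px0_3 = 280
py0_3 = 60
px1_3 = 310
py1_3 = 110
px0_4 = 45
py0_4 = 40
px1_4 = 145
py1_4 = 105
px0_5 = 150
py0_5 = 120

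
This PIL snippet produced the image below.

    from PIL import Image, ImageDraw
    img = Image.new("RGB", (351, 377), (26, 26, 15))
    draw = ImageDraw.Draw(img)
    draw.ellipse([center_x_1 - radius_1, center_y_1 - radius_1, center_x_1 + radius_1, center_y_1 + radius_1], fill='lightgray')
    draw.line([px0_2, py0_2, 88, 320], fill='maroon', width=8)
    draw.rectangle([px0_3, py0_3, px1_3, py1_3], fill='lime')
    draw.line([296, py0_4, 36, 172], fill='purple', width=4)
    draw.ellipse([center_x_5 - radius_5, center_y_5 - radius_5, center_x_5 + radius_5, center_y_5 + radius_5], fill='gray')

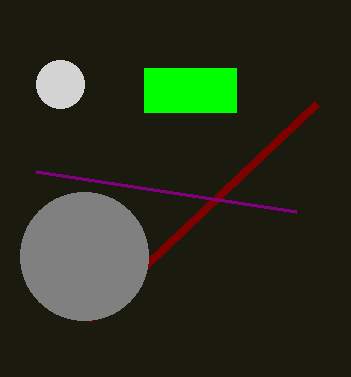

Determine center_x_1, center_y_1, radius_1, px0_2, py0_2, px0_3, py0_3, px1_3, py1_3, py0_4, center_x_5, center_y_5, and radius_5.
center_x_1 = 60, center_y_1 = 84, radius_1 = 24, px0_2 = 316, py0_2 = 104, px0_3 = 144, py0_3 = 68, px1_3 = 236, py1_3 = 112, py0_4 = 212, center_x_5 = 84, center_y_5 = 256, radius_5 = 64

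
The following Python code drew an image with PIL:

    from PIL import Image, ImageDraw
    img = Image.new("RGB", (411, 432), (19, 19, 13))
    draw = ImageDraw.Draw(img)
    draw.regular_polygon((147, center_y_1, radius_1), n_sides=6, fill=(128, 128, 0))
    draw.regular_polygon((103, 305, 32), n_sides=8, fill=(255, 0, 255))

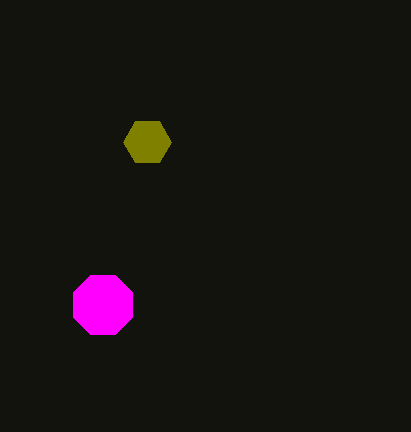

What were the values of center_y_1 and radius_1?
center_y_1 = 142
radius_1 = 24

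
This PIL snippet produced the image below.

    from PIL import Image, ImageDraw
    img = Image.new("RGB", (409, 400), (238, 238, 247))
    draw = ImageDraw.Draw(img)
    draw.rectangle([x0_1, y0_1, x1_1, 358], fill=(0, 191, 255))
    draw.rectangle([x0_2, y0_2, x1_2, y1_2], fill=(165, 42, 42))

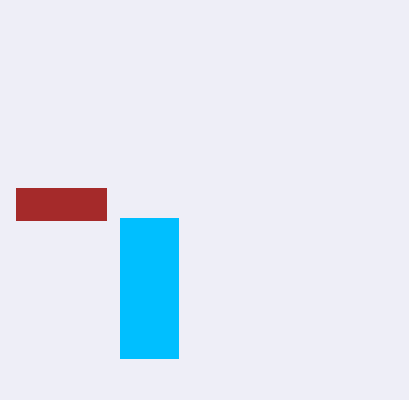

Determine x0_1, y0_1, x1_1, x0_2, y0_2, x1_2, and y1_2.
x0_1 = 120; y0_1 = 218; x1_1 = 178; x0_2 = 16; y0_2 = 188; x1_2 = 106; y1_2 = 220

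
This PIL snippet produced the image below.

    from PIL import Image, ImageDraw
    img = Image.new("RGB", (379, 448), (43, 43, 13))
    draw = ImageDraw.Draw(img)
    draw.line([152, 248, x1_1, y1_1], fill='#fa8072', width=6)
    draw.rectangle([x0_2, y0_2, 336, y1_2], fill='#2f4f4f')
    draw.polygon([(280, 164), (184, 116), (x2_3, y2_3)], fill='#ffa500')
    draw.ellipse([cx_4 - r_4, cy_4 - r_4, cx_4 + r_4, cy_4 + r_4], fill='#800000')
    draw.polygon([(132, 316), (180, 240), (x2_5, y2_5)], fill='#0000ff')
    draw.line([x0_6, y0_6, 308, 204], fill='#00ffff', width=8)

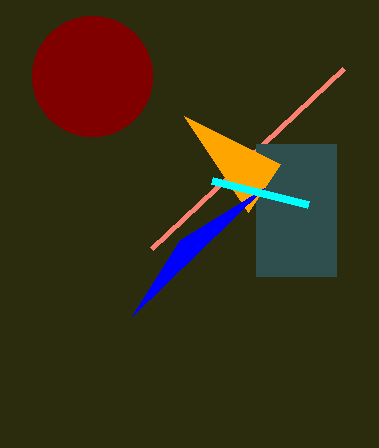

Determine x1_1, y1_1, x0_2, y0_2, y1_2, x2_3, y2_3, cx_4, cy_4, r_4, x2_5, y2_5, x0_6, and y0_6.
x1_1 = 344; y1_1 = 68; x0_2 = 256; y0_2 = 144; y1_2 = 276; x2_3 = 248; y2_3 = 212; cx_4 = 92; cy_4 = 76; r_4 = 60; x2_5 = 264; y2_5 = 188; x0_6 = 212; y0_6 = 180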